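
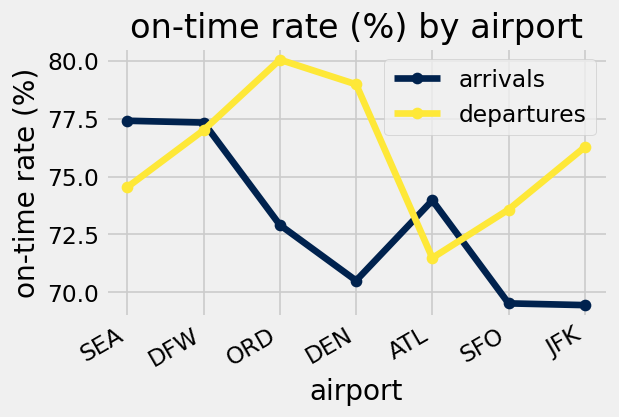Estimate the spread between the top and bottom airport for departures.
≈ 9

Max ORD ≈ 80, min ATL ≈ 71; range ≈ 9.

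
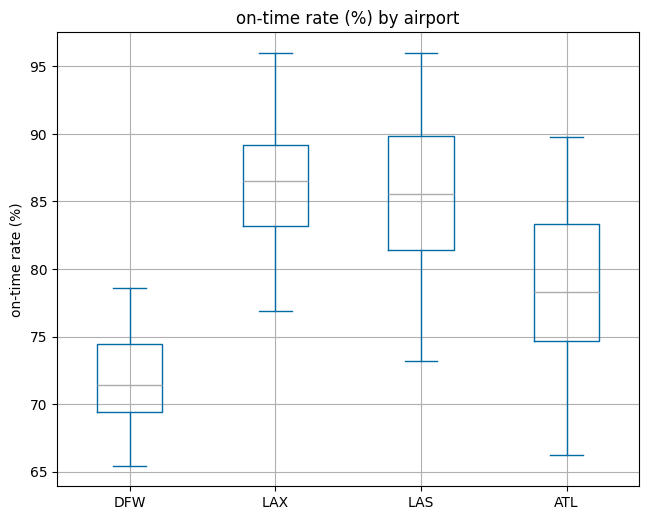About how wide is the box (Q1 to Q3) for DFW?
Q3 ≈ 74, Q1 ≈ 70; IQR ≈ 4.

≈ 4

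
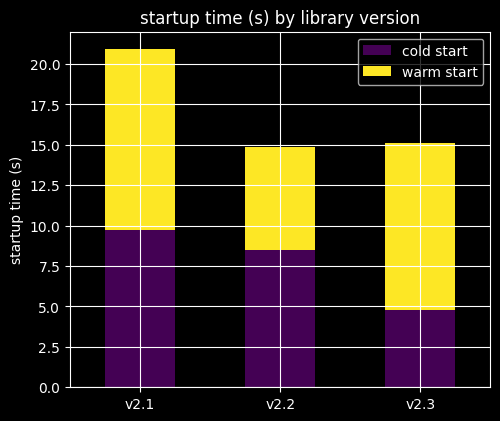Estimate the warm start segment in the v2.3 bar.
≈ 12

warm start top ≈ 16, bottom ≈ 4; segment ≈ 12.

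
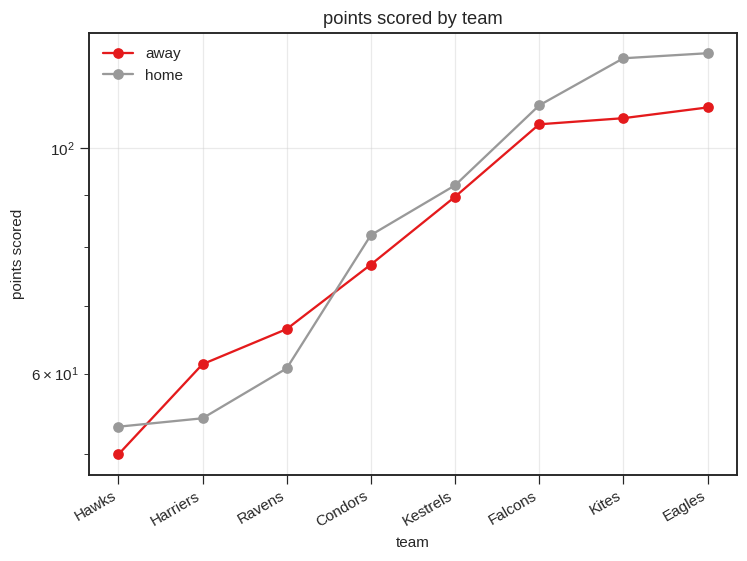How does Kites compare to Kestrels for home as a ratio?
≈ 1.33×

Kites ≈ 120, Kestrels ≈ 90; 120/90 ≈ 1.33.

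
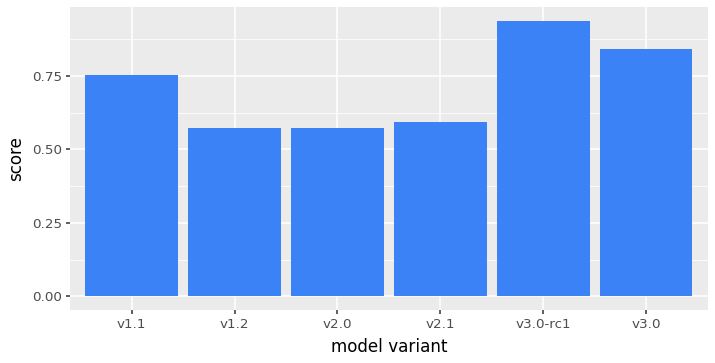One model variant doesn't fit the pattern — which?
v3.0-rc1 ≈ 0.9; the rest sit between ≈ 0.6 and ≈ 0.8.

v3.0-rc1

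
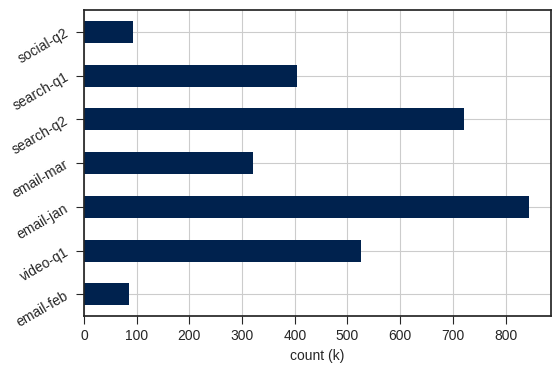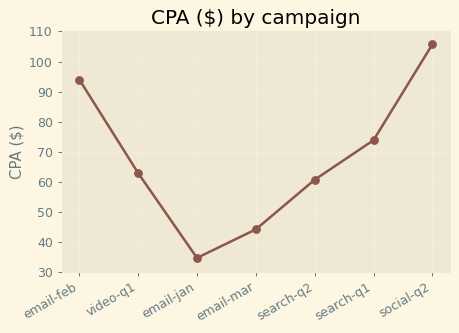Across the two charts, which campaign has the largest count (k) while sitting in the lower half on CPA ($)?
email-jan

Chart 2 median CPA ($) ≈ 60; below-median campaigns: email-jan, email-mar, search-q2. Among those, email-jan has the highest count (k) (≈ 800).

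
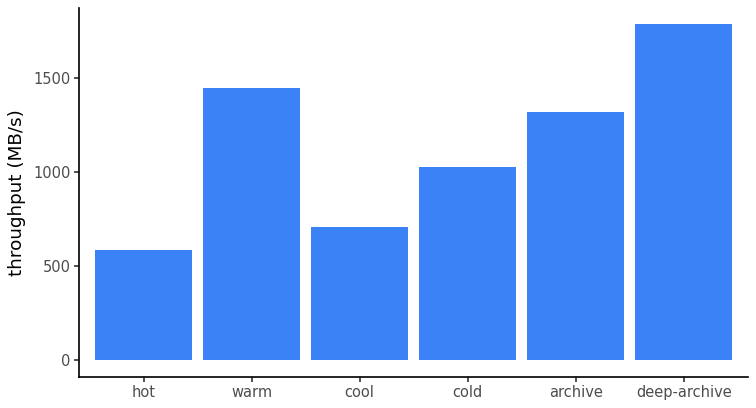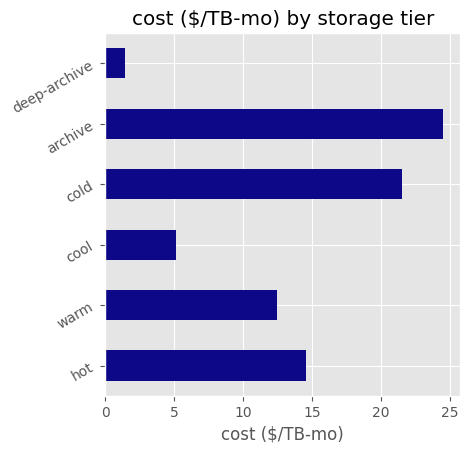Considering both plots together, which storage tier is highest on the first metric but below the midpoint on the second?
deep-archive

Chart 2 median cost ($/TB-mo) ≈ 15; below-median storage tiers: warm, cool, deep-archive. Among those, deep-archive has the highest throughput (MB/s) (≈ 1800).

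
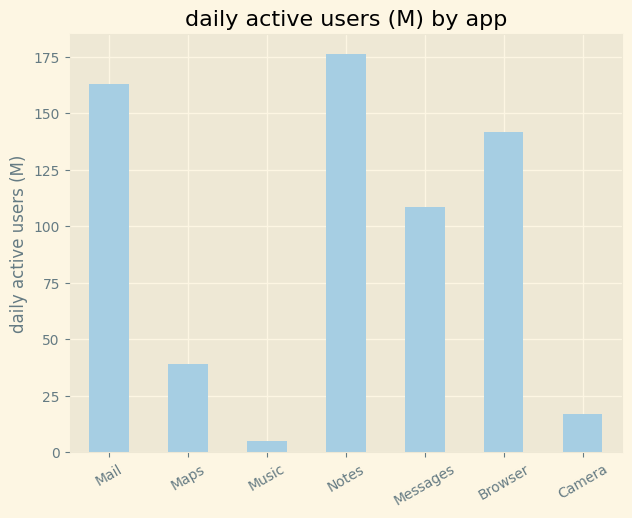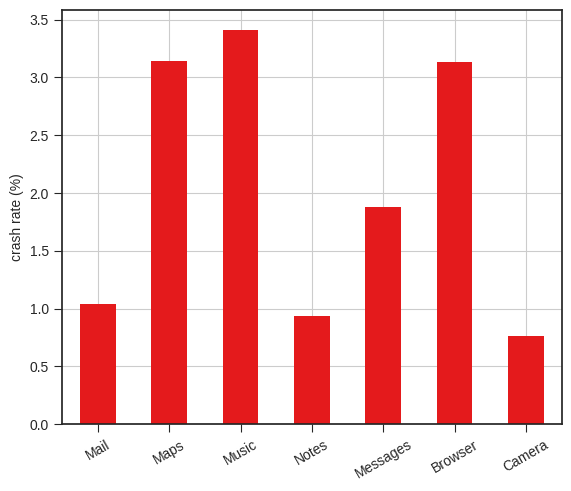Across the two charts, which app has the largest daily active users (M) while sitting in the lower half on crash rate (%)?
Chart 2 median crash rate (%) ≈ 2; below-median apps: Mail, Notes, Camera. Among those, Notes has the highest daily active users (M) (≈ 180).

Notes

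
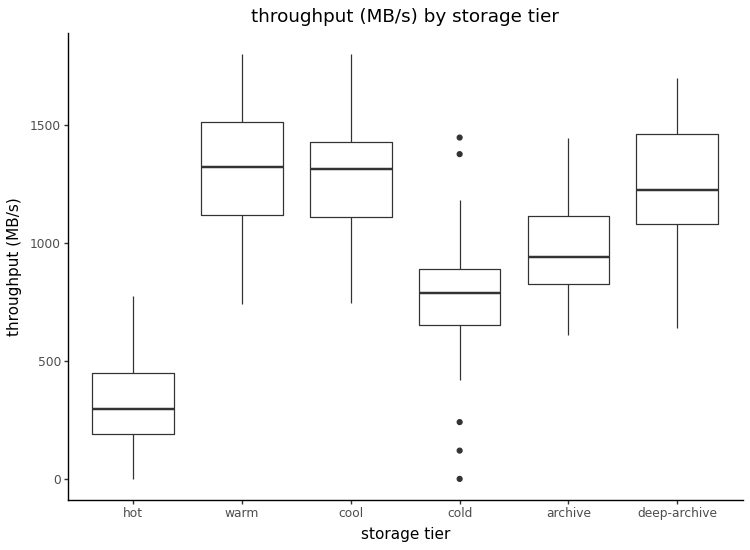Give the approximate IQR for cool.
≈ 300

Q3 ≈ 1400, Q1 ≈ 1100; IQR ≈ 300.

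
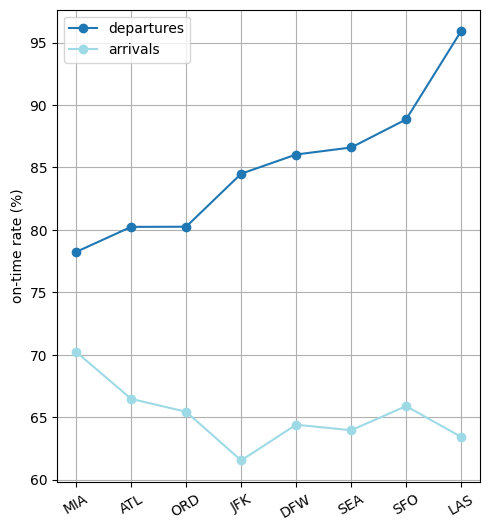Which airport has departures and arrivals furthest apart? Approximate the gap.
LAS: departures ≈ 95, arrivals ≈ 65 → gap ≈ 30. Next-largest (JFK) is only ≈ 25.

LAS, ≈ 30 %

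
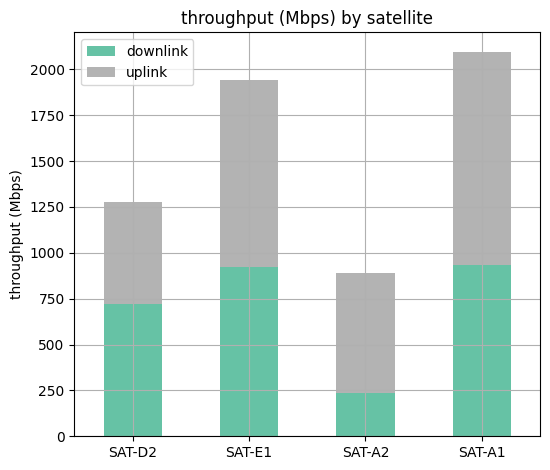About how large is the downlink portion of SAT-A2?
≈ 200

downlink top ≈ 200, bottom ≈ 0; segment ≈ 200.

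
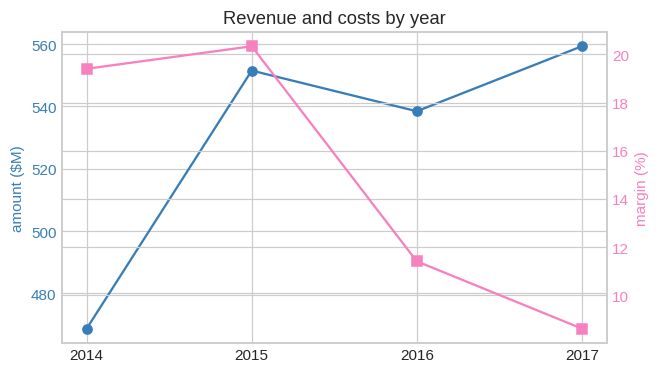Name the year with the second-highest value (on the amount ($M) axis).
Top 3 (on the amount ($M) axis): 2017 ≈ 560, 2015 ≈ 550, 2016 ≈ 540.

2015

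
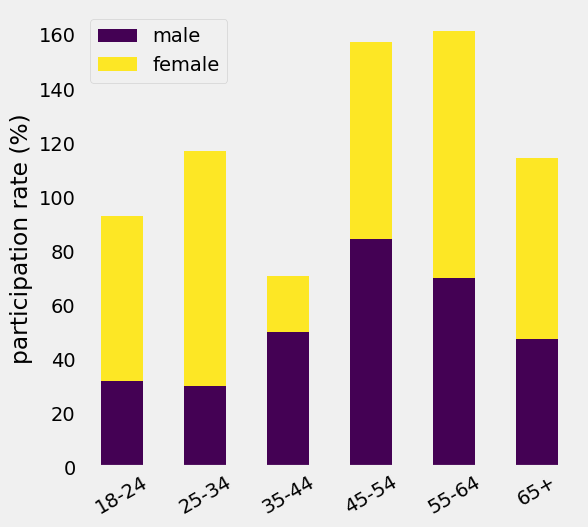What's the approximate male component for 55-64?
≈ 60

male top ≈ 60, bottom ≈ 0; segment ≈ 60.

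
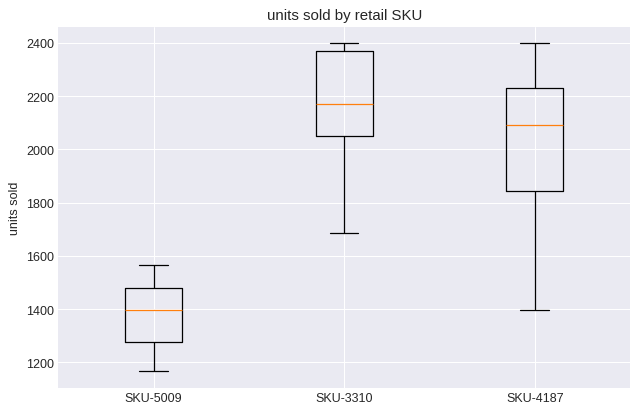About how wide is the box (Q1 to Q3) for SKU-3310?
Q3 ≈ 2400, Q1 ≈ 2100; IQR ≈ 300.

≈ 300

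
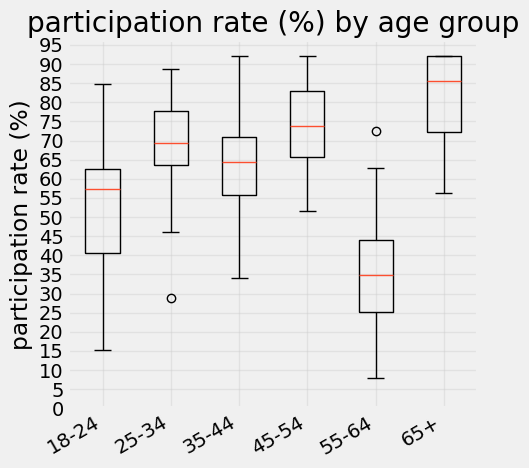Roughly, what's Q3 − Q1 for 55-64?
≈ 20

Q3 ≈ 45, Q1 ≈ 25; IQR ≈ 20.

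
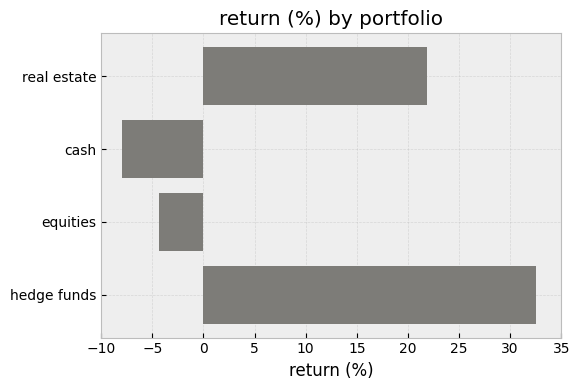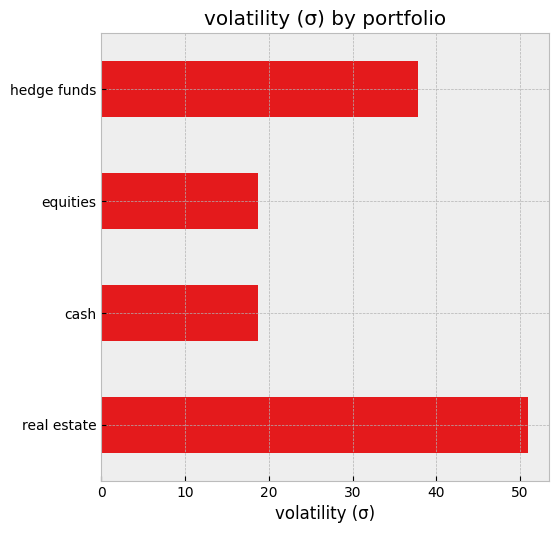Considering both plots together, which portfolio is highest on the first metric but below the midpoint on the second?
Chart 2 median volatility (σ) ≈ 30; below-median portfolios: cash, equities. Among those, equities has the highest return (%) (≈ -5).

equities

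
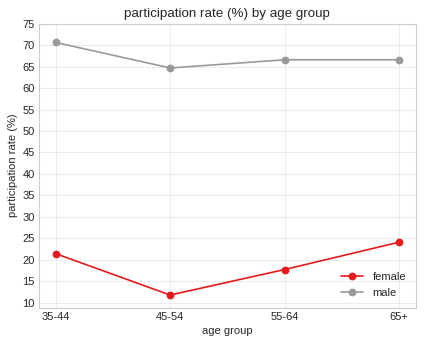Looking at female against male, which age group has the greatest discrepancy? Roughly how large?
45-54, ≈ 55 %

45-54: female ≈ 10, male ≈ 65 → gap ≈ 55. Next-largest (35-44) is only ≈ 50.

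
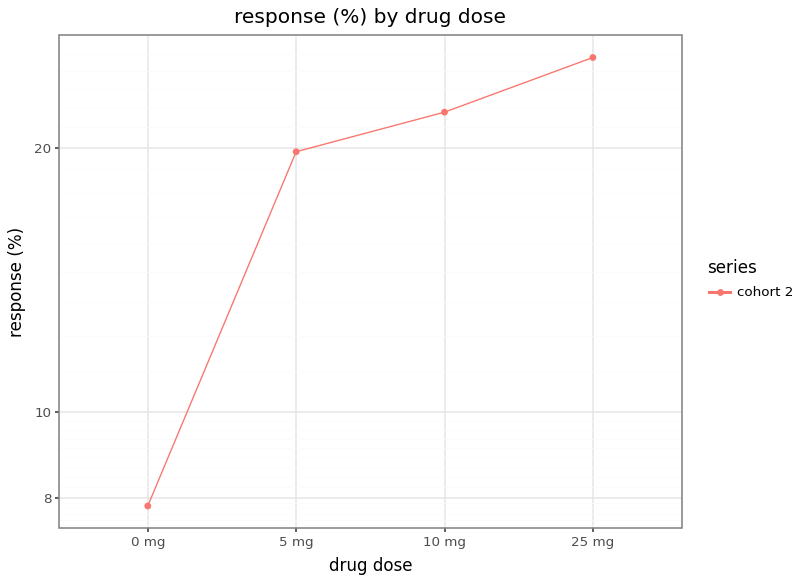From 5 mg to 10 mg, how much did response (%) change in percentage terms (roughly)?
5 mg ≈ 20, 10 mg ≈ 22; (22 − 20) / 20 ≈ +10%.

≈ +10%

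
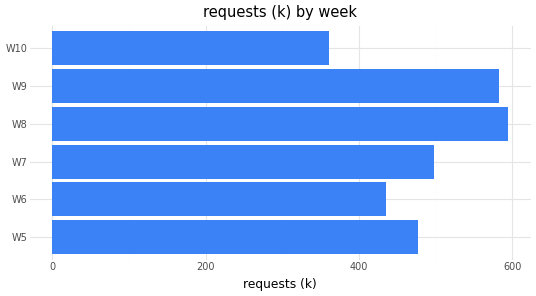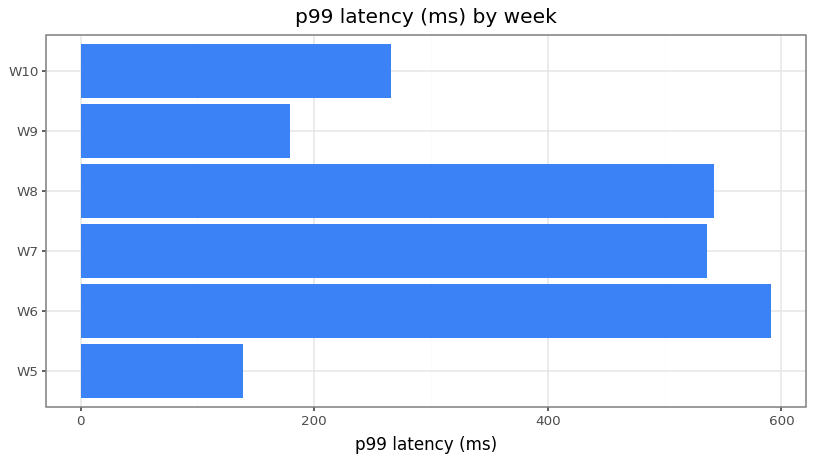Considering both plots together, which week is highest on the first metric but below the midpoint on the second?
W9

Chart 2 median p99 latency (ms) ≈ 400; below-median weeks: W5, W9, W10. Among those, W9 has the highest requests (k) (≈ 600).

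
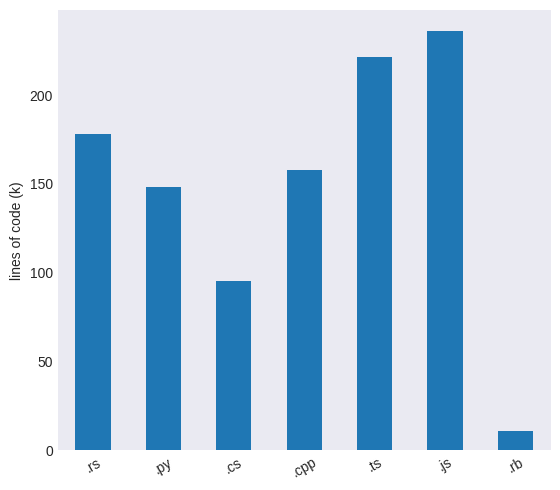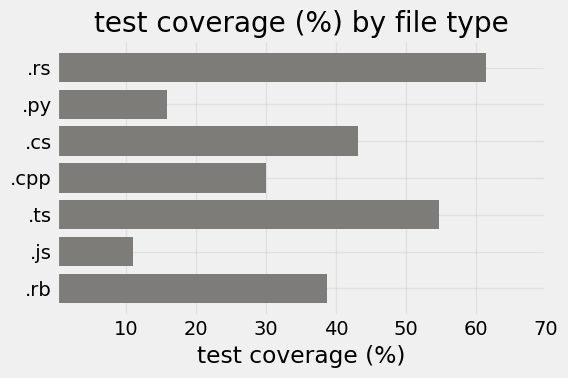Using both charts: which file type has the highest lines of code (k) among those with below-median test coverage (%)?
Chart 2 median test coverage (%) ≈ 40; below-median file types: .py, .cpp, .js. Among those, .js has the highest lines of code (k) (≈ 225).

.js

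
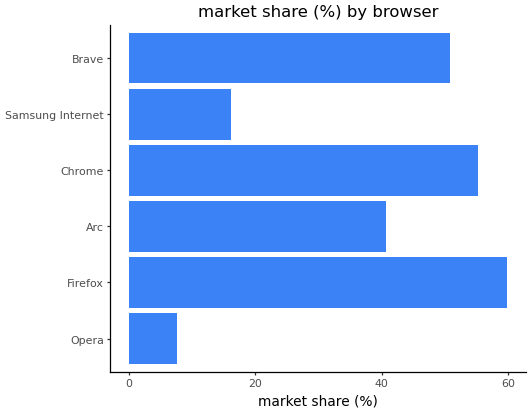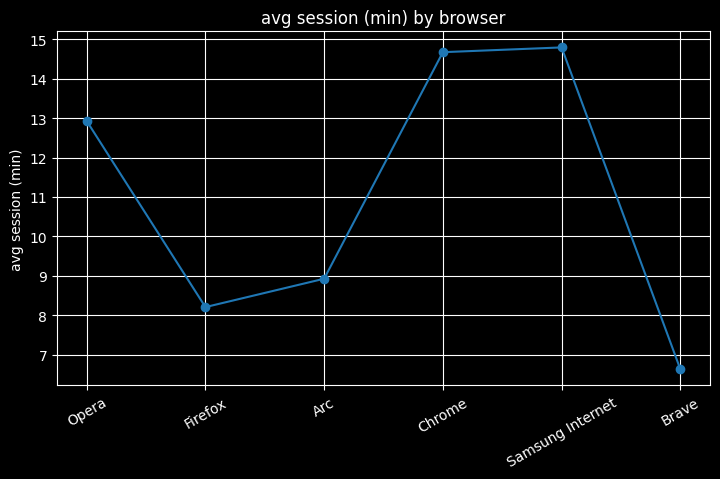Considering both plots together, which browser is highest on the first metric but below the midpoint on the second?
Chart 2 median avg session (min) ≈ 10; below-median browsers: Firefox, Arc, Brave. Among those, Firefox has the highest market share (%) (≈ 60).

Firefox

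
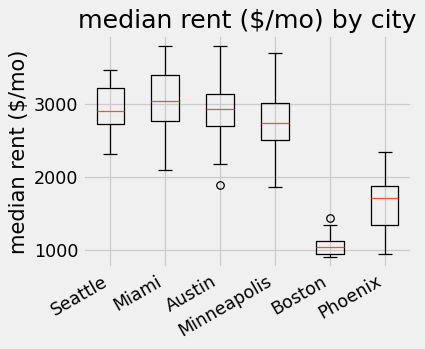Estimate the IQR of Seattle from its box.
≈ 400

Q3 ≈ 3200, Q1 ≈ 2800; IQR ≈ 400.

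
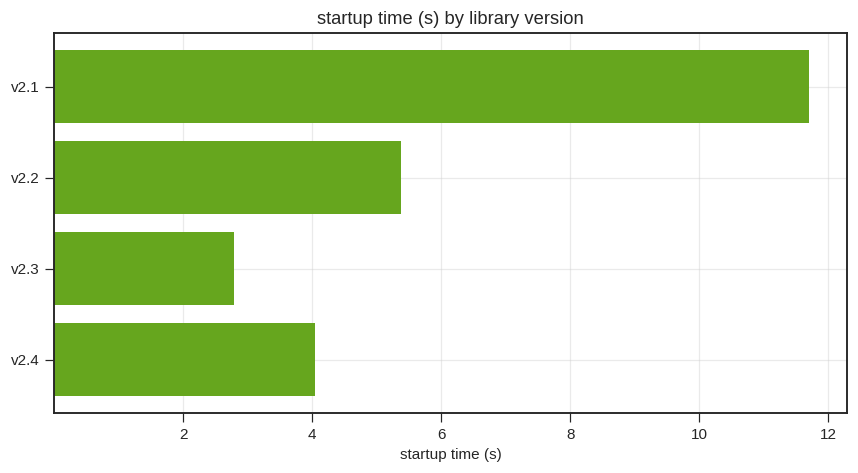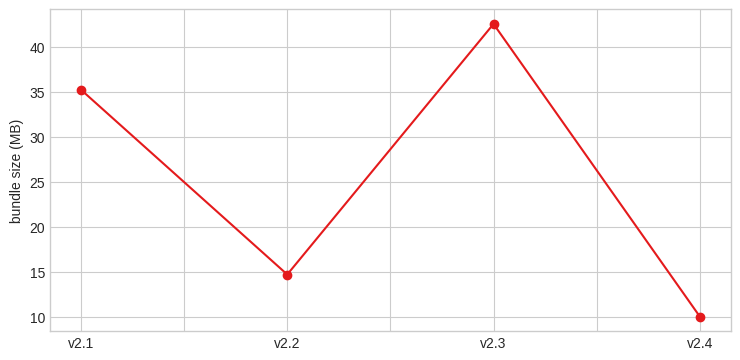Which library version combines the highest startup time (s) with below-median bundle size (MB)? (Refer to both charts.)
v2.2

Chart 2 median bundle size (MB) ≈ 25; below-median library versions: v2.2, v2.4. Among those, v2.2 has the highest startup time (s) (≈ 6).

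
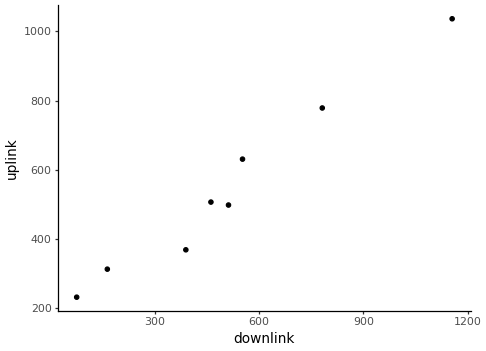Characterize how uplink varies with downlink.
positive, strong

Points are positively correlated; strong (|r| ≈ 1.0).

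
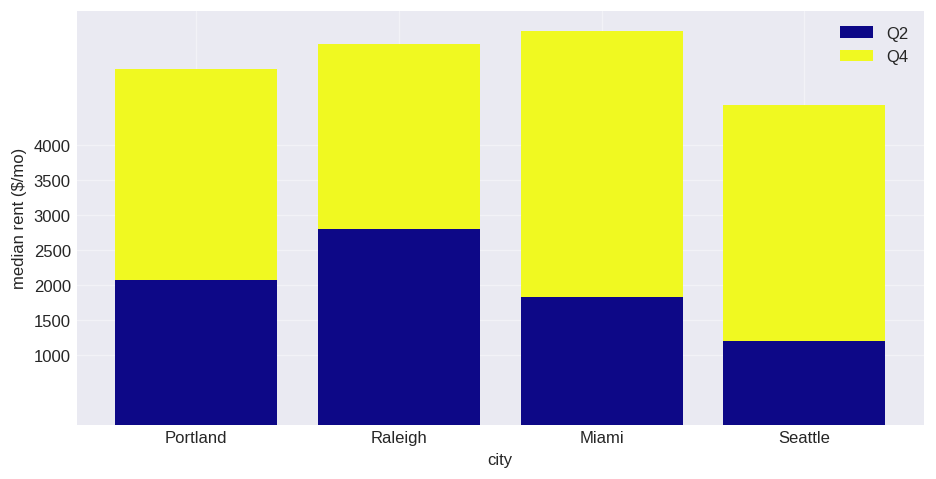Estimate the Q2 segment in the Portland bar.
Q2 top ≈ 2000, bottom ≈ 0; segment ≈ 2000.

≈ 2000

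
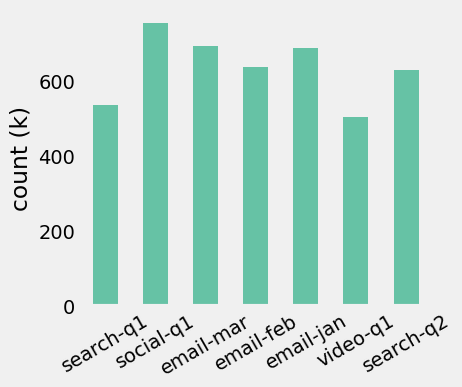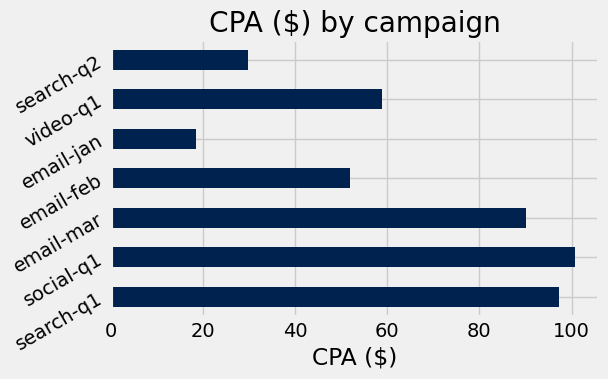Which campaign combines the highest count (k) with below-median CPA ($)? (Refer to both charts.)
Chart 2 median CPA ($) ≈ 60; below-median campaigns: email-feb, email-jan, search-q2. Among those, email-jan has the highest count (k) (≈ 700).

email-jan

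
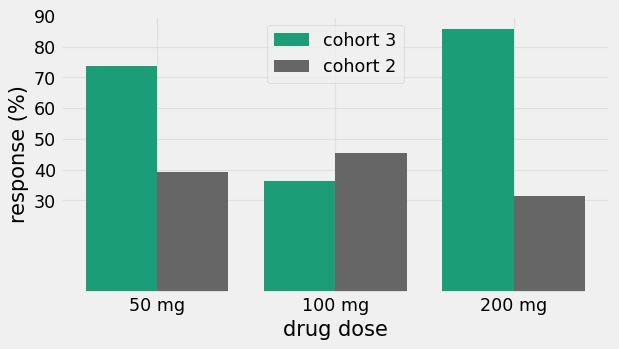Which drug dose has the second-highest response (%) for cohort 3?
50 mg

Top 3 for cohort 3: 200 mg ≈ 90, 50 mg ≈ 70, 100 mg ≈ 40.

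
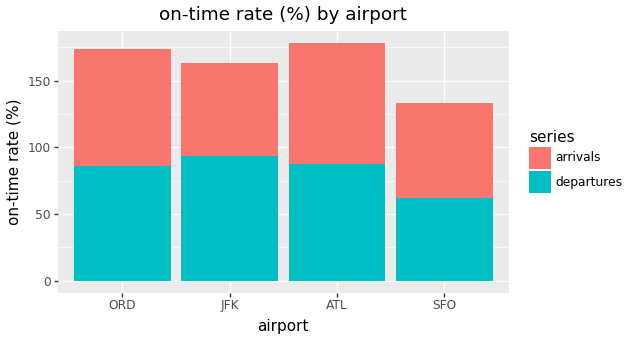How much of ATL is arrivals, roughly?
arrivals top ≈ 180, bottom ≈ 80; segment ≈ 100.

≈ 100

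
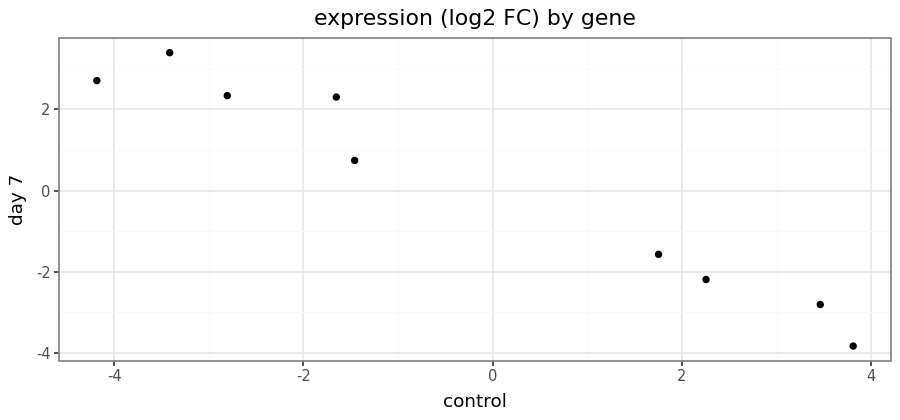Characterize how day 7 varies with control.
Points are negatively correlated; strong (|r| ≈ 1.0).

negative, strong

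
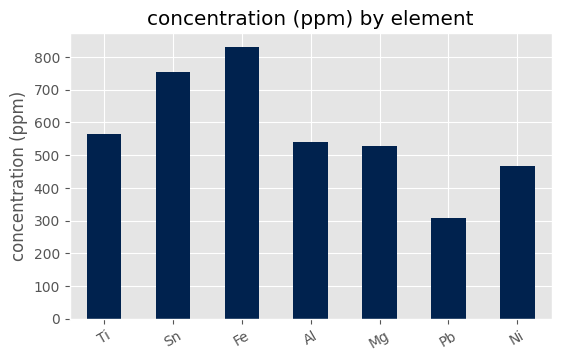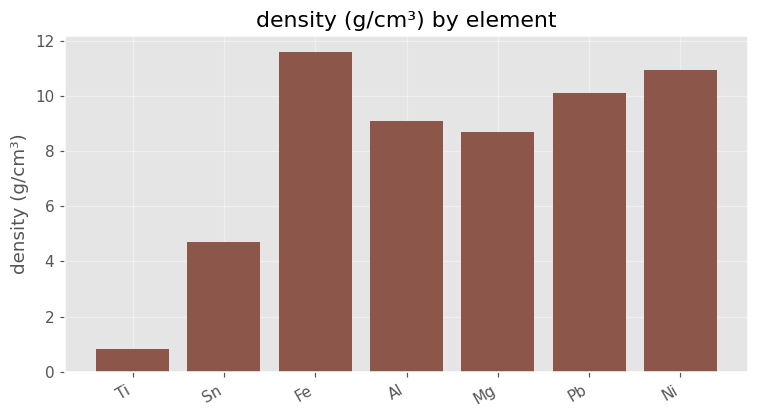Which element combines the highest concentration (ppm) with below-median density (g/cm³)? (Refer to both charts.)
Chart 2 median density (g/cm³) ≈ 10; below-median elements: Ti, Sn, Mg. Among those, Sn has the highest concentration (ppm) (≈ 800).

Sn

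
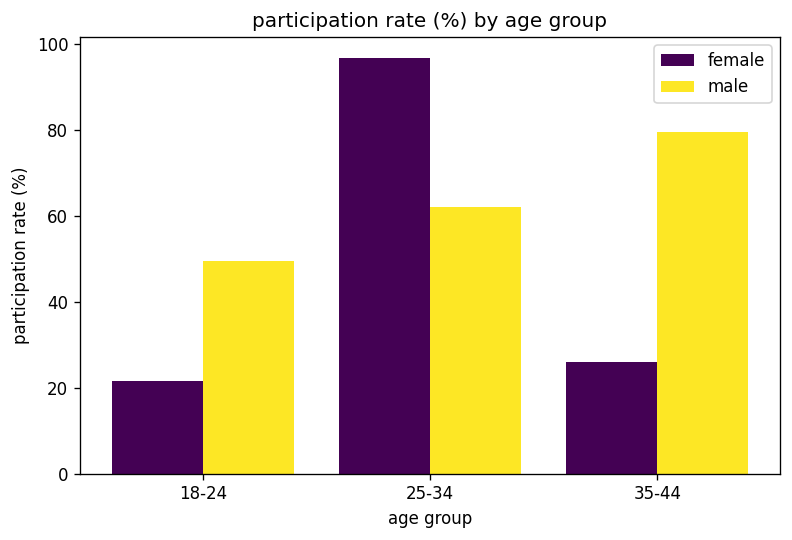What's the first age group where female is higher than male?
18-24: female ≈ 20 vs male ≈ 50 (not yet); 25-34: female ≈ 100 vs male ≈ 60 (first crossover).

25-34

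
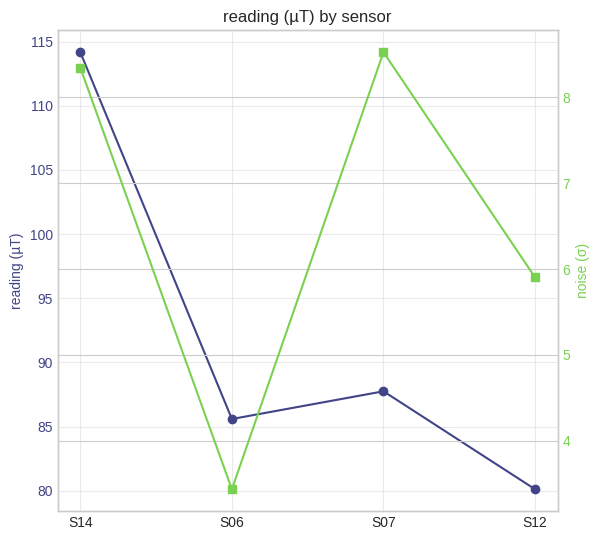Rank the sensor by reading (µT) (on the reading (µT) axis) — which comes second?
S07

Top 3 (on the reading (µT) axis): S14 ≈ 115, S07 ≈ 90, S06 ≈ 85.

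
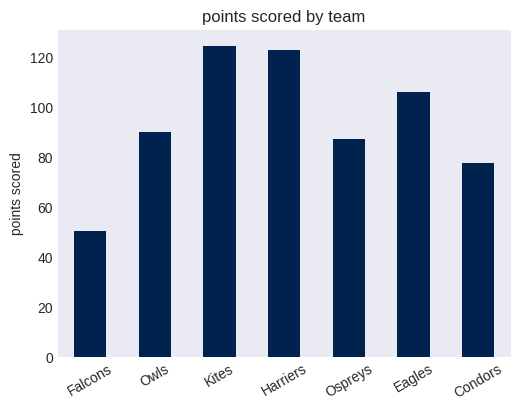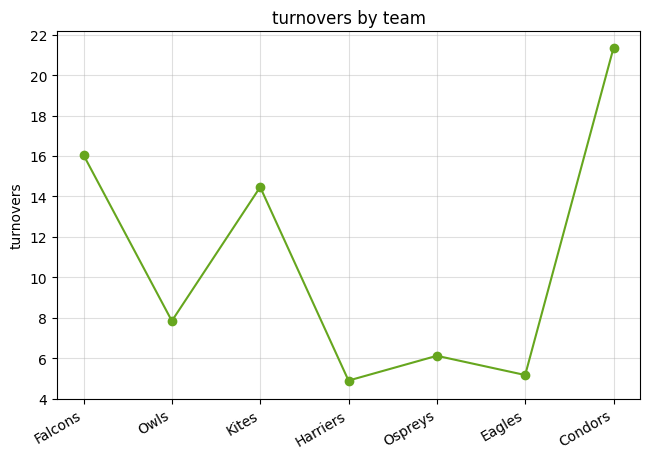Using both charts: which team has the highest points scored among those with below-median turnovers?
Harriers

Chart 2 median turnovers ≈ 8; below-median teams: Harriers, Ospreys, Eagles. Among those, Harriers has the highest points scored (≈ 120).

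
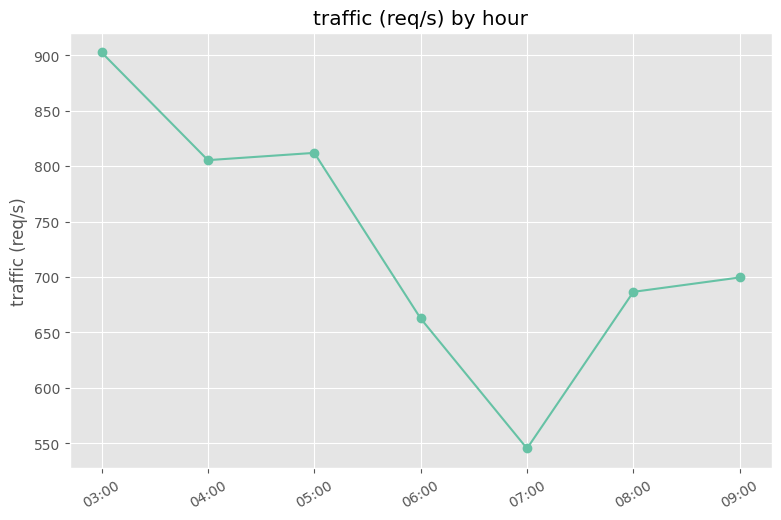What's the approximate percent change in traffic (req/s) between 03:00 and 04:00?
≈ -11.1%

03:00 ≈ 900, 04:00 ≈ 800; (800 − 900) / 900 ≈ -11.1%.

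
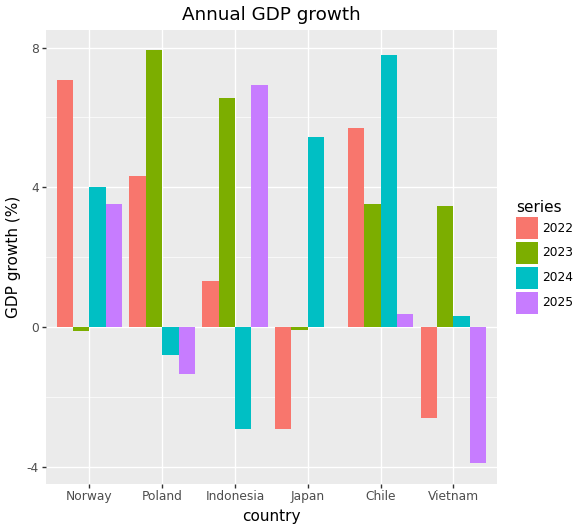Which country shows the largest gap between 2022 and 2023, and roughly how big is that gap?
Norway: 2022 ≈ 7, 2023 ≈ 0 → gap ≈ 7. Next-largest (Vietnam) is only ≈ 6.

Norway, ≈ 7 %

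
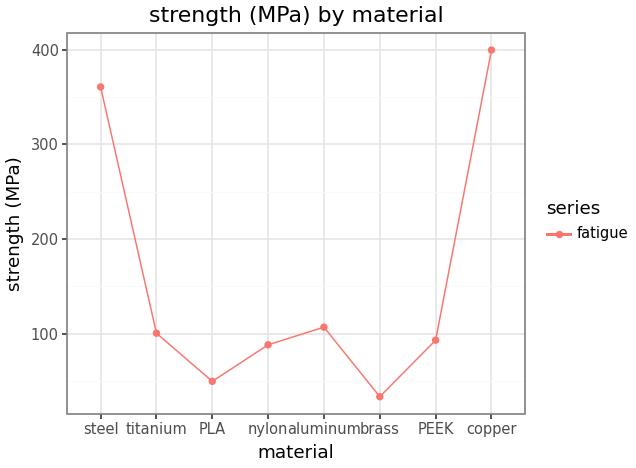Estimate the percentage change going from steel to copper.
steel ≈ 350, copper ≈ 400; (400 − 350) / 350 ≈ +14.3%.

≈ +14.3%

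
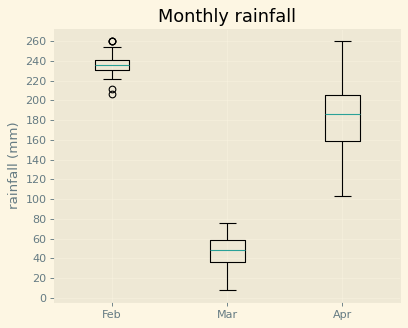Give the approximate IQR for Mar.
≈ 20

Q3 ≈ 60, Q1 ≈ 40; IQR ≈ 20.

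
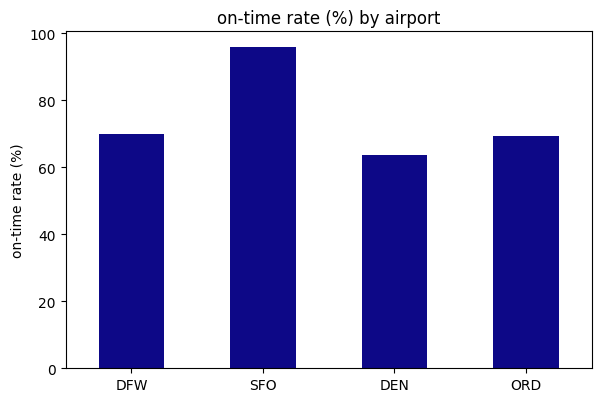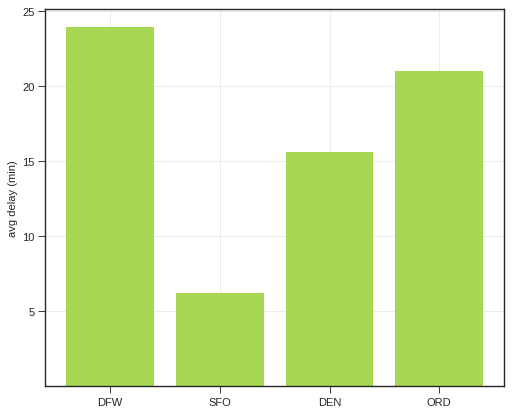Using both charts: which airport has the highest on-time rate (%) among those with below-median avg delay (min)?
SFO

Chart 2 median avg delay (min) ≈ 20; below-median airports: SFO, DEN. Among those, SFO has the highest on-time rate (%) (≈ 100).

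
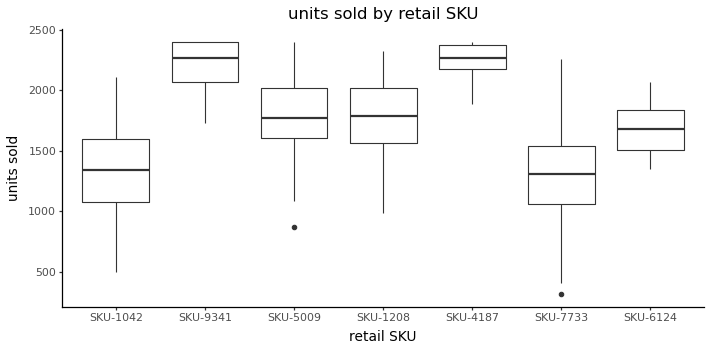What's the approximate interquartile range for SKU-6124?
Q3 ≈ 1800, Q1 ≈ 1500; IQR ≈ 300.

≈ 300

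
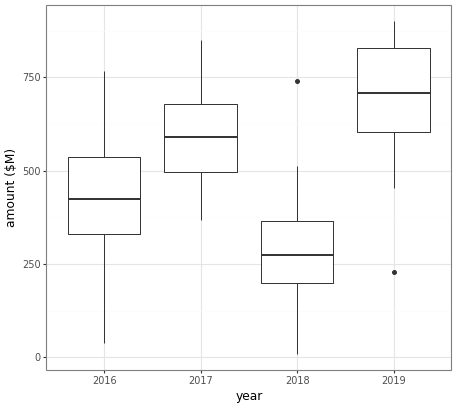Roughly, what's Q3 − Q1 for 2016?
Q3 ≈ 550, Q1 ≈ 350; IQR ≈ 200.

≈ 200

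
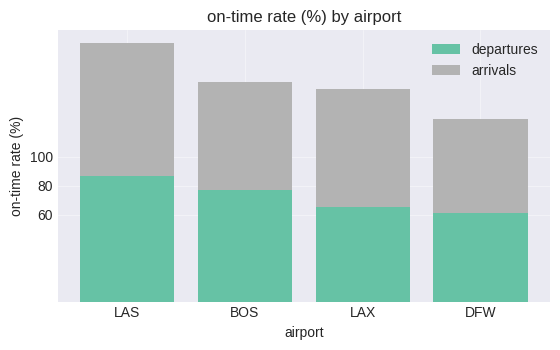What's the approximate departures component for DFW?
≈ 60

departures top ≈ 60, bottom ≈ 0; segment ≈ 60.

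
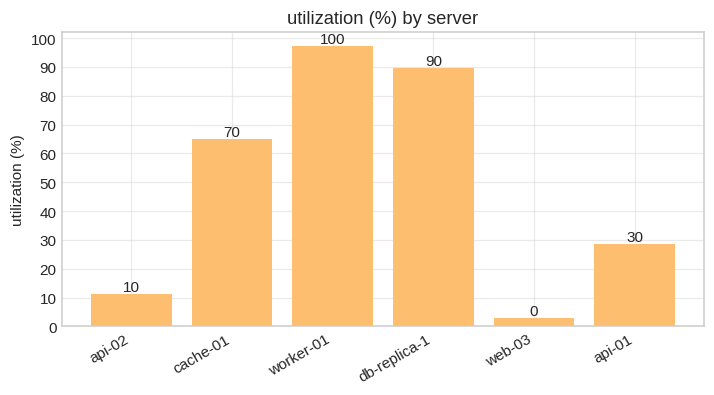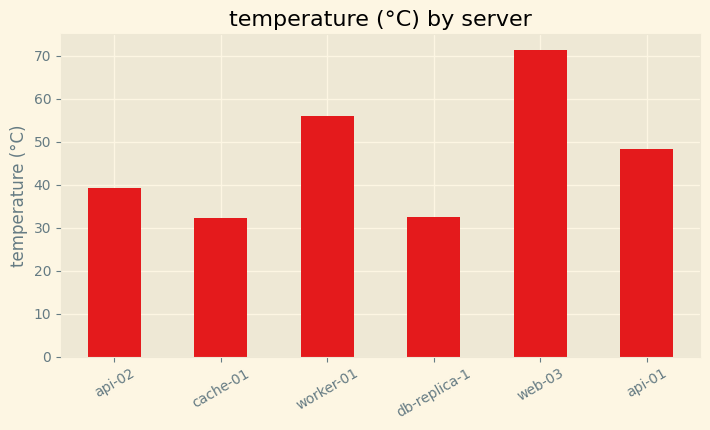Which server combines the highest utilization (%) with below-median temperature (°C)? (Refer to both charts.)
Chart 2 median temperature (°C) ≈ 40; below-median servers: api-02, cache-01, db-replica-1. Among those, db-replica-1 has the highest utilization (%) (≈ 90).

db-replica-1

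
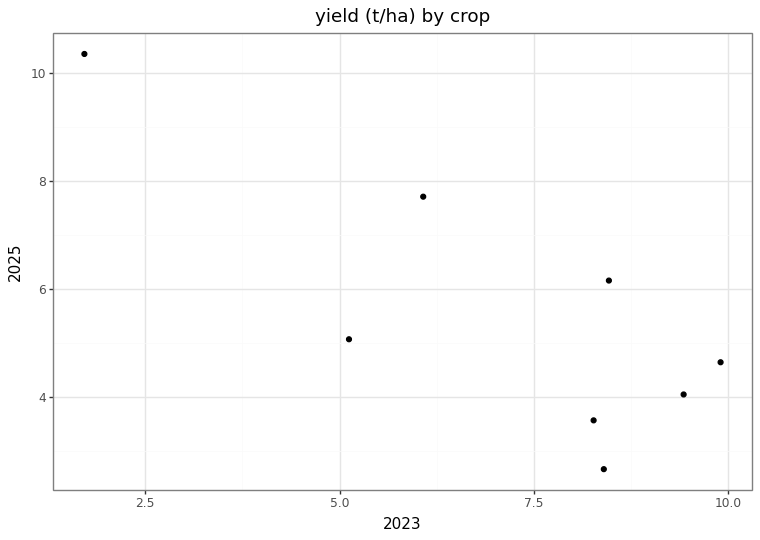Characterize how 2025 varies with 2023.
Points are negatively correlated; strong (|r| ≈ 0.8).

negative, strong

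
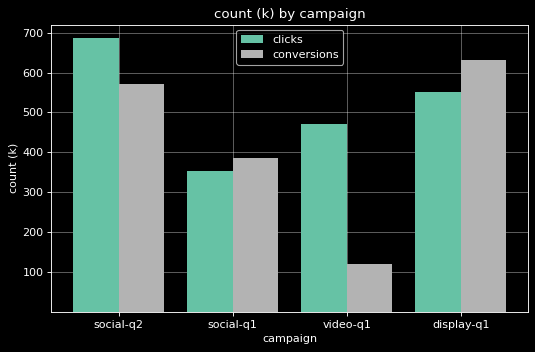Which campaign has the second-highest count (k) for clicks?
display-q1

Top 3 for clicks: social-q2 ≈ 700, display-q1 ≈ 600, video-q1 ≈ 500.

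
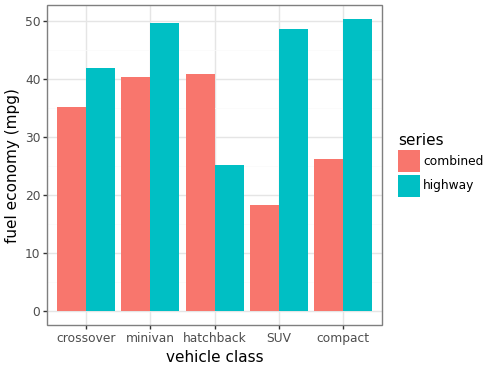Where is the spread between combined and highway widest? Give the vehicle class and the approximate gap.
SUV, ≈ 30 mpg

SUV: combined ≈ 20, highway ≈ 50 → gap ≈ 30. Next-largest (compact) is only ≈ 25.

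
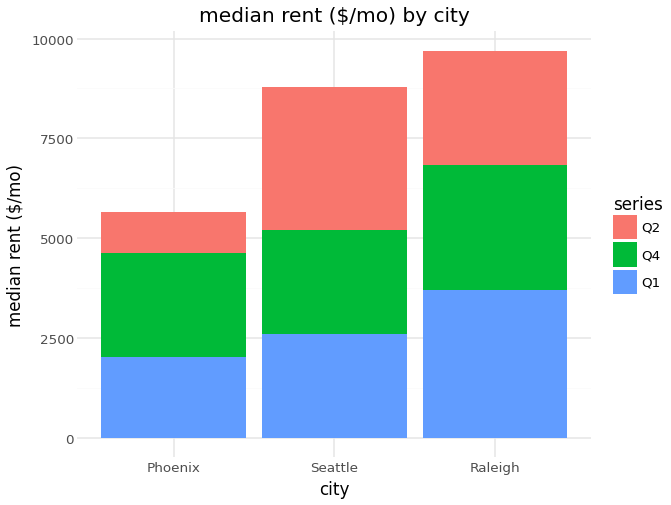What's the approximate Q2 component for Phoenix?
Q2 top ≈ 6000, bottom ≈ 5000; segment ≈ 1000.

≈ 1000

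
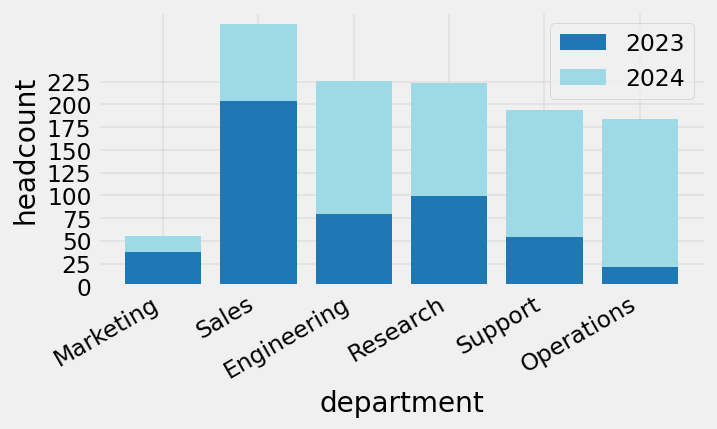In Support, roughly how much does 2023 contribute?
2023 top ≈ 50, bottom ≈ 0; segment ≈ 50.

≈ 50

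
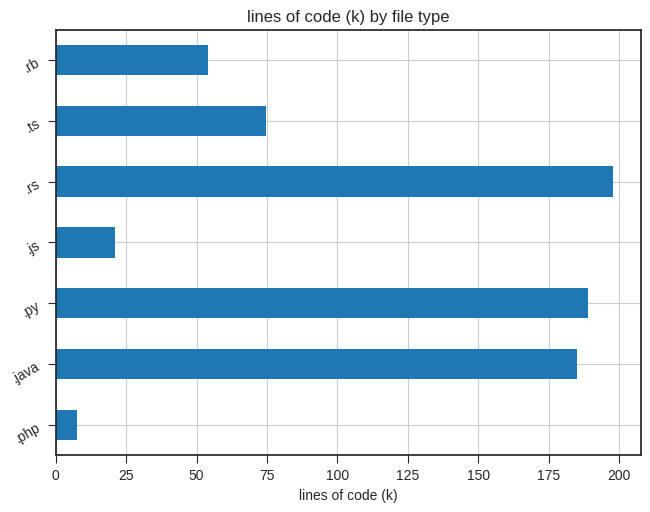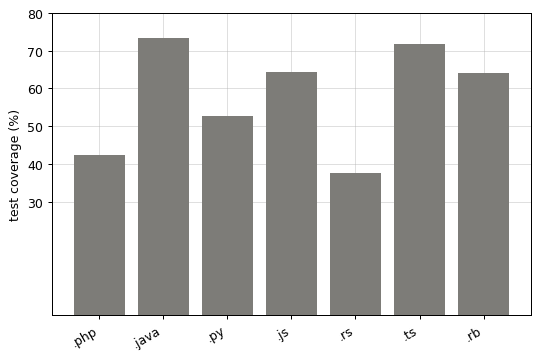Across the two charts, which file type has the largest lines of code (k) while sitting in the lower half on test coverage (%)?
Chart 2 median test coverage (%) ≈ 60; below-median file types: .php, .py, .rs. Among those, .rs has the highest lines of code (k) (≈ 200).

.rs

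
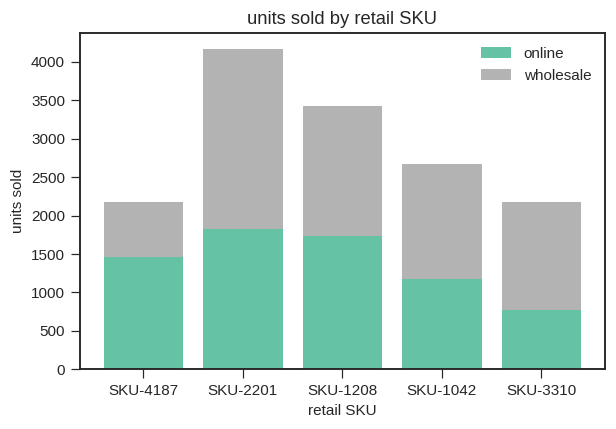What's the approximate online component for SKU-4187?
online top ≈ 1500, bottom ≈ 0; segment ≈ 1500.

≈ 1500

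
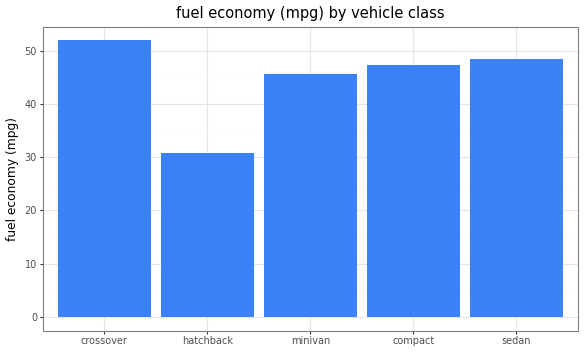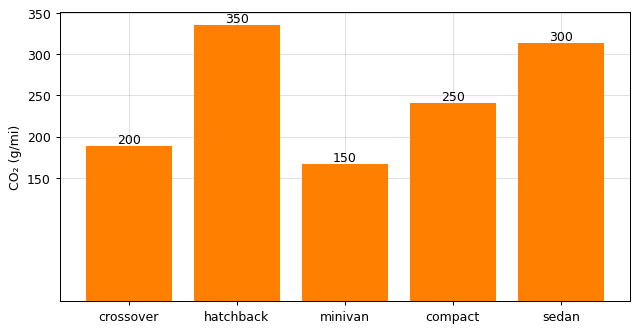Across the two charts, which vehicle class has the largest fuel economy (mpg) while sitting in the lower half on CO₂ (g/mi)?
Chart 2 median CO₂ (g/mi) ≈ 250; below-median vehicle classes: crossover, minivan. Among those, crossover has the highest fuel economy (mpg) (≈ 50).

crossover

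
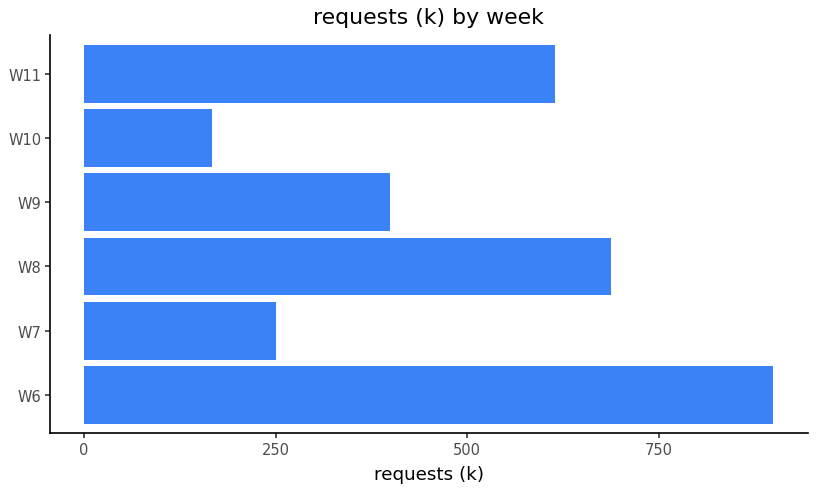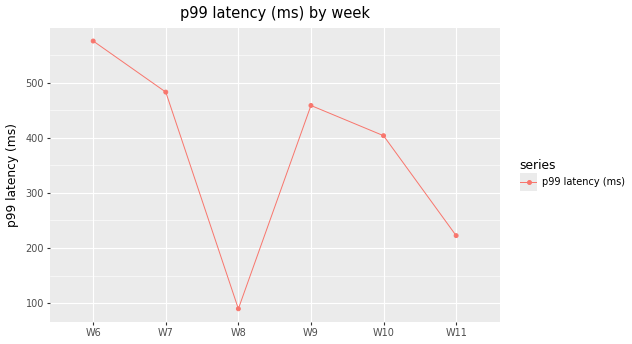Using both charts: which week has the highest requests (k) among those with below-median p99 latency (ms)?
Chart 2 median p99 latency (ms) ≈ 400; below-median weeks: W8, W10, W11. Among those, W8 has the highest requests (k) (≈ 700).

W8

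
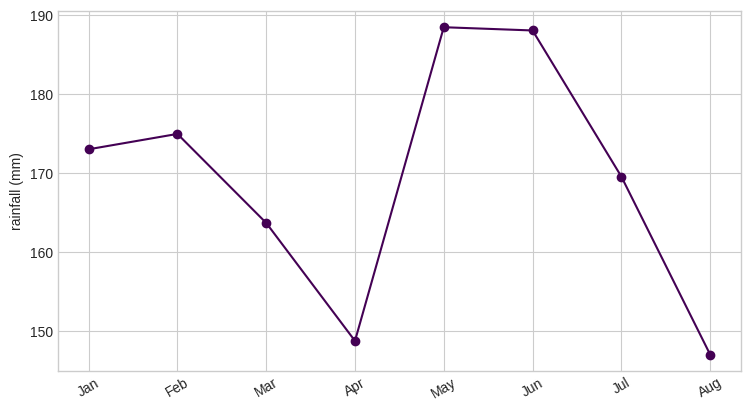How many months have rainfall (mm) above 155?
6

Above 155: Jan, Feb, Mar, May, Jun, Jul.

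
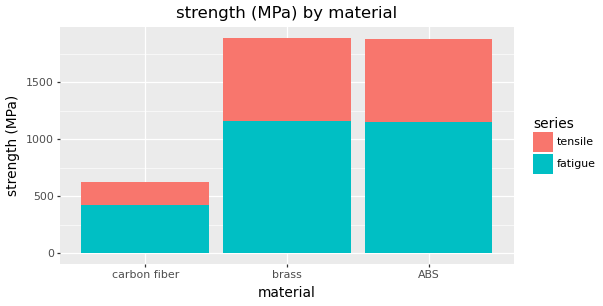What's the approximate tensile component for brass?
tensile top ≈ 1800, bottom ≈ 1200; segment ≈ 600.

≈ 600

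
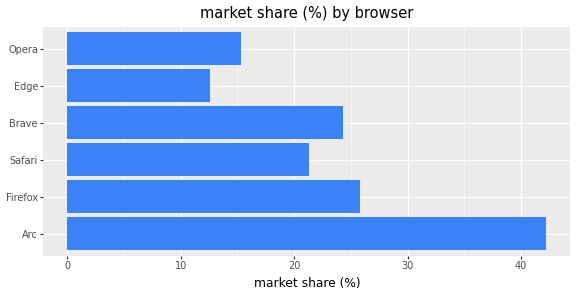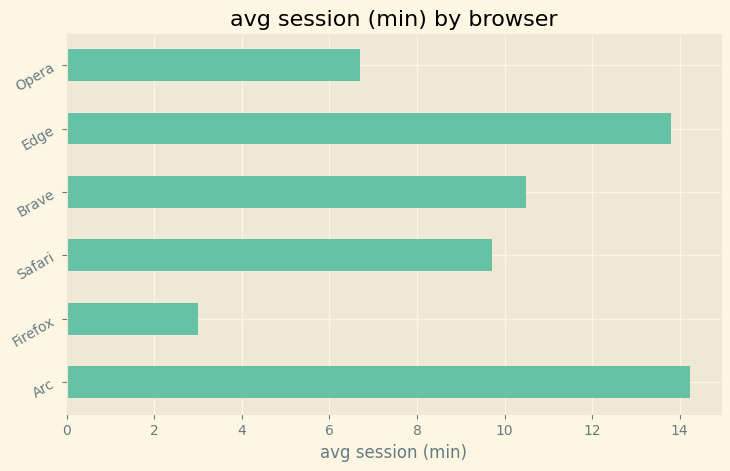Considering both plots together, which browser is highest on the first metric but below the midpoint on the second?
Chart 2 median avg session (min) ≈ 10; below-median browsers: Firefox, Safari, Opera. Among those, Firefox has the highest market share (%) (≈ 25).

Firefox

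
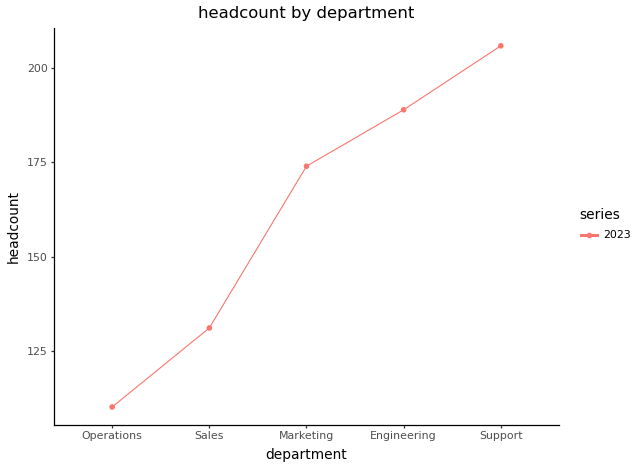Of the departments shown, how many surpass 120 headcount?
Above 120: Sales, Marketing, Engineering, Support.

4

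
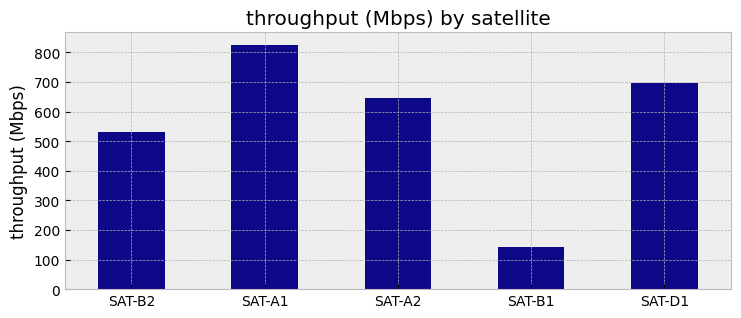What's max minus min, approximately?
Max SAT-A1 ≈ 800, min SAT-B1 ≈ 100; range ≈ 700.

≈ 700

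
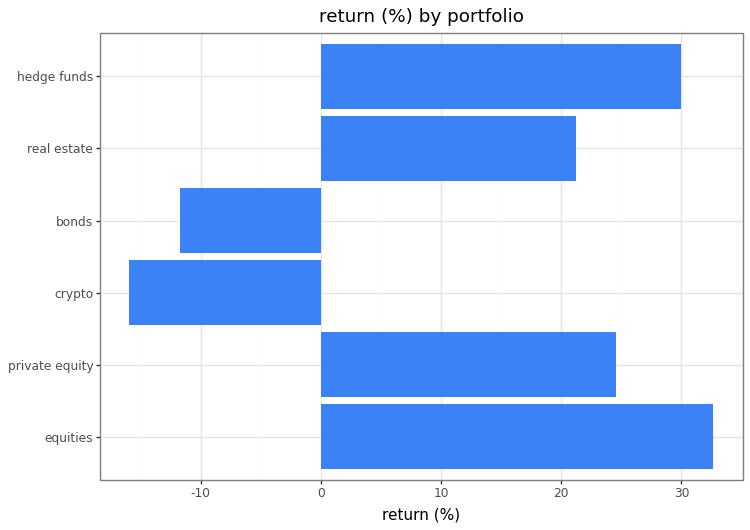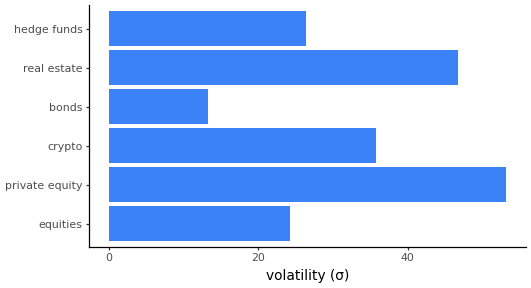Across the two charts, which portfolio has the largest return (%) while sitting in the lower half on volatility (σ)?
equities

Chart 2 median volatility (σ) ≈ 30; below-median portfolios: equities, bonds, hedge funds. Among those, equities has the highest return (%) (≈ 35).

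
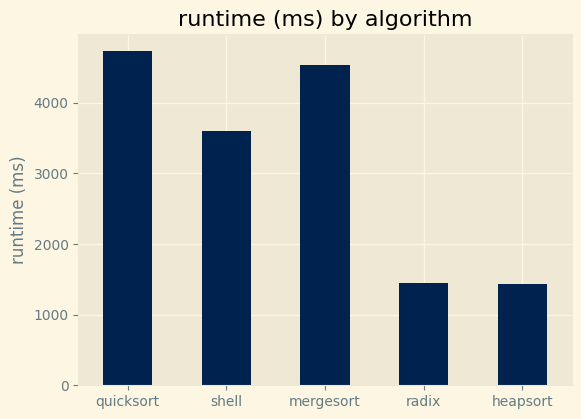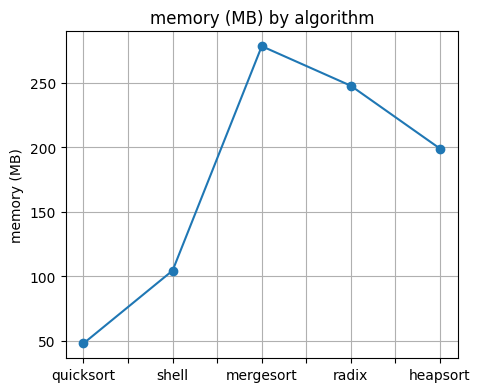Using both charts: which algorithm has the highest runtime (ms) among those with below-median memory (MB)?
quicksort

Chart 2 median memory (MB) ≈ 200; below-median algorithms: quicksort, shell. Among those, quicksort has the highest runtime (ms) (≈ 4500).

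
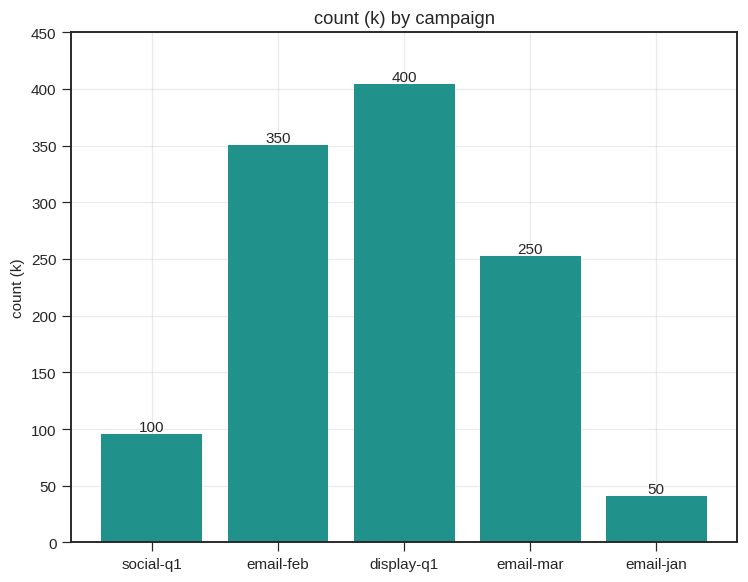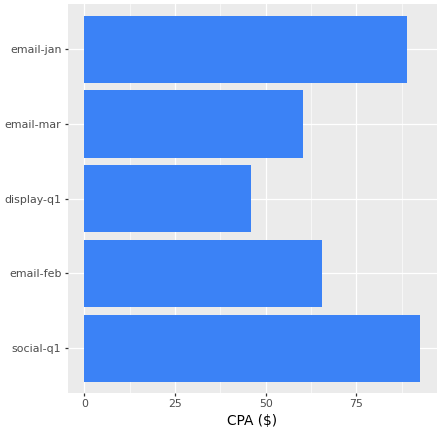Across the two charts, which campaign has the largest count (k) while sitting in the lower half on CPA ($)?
Chart 2 median CPA ($) ≈ 70; below-median campaigns: display-q1, email-mar. Among those, display-q1 has the highest count (k) (≈ 400).

display-q1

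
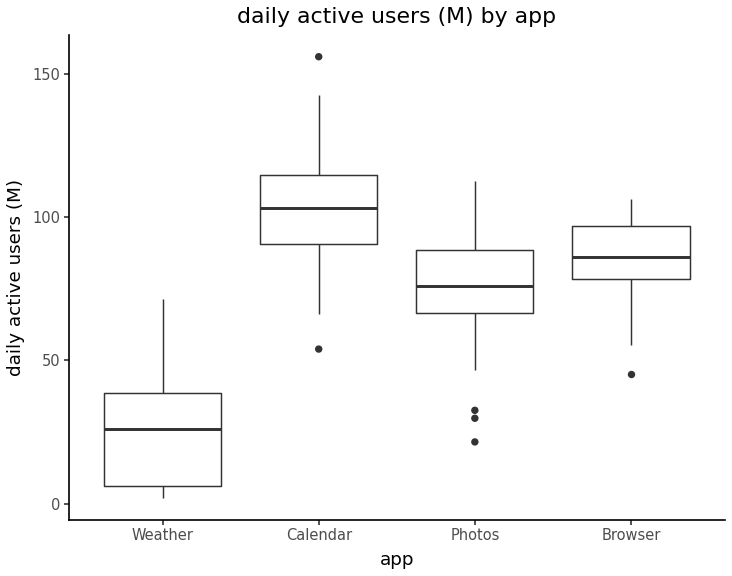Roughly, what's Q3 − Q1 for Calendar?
Q3 ≈ 110, Q1 ≈ 90; IQR ≈ 20.

≈ 20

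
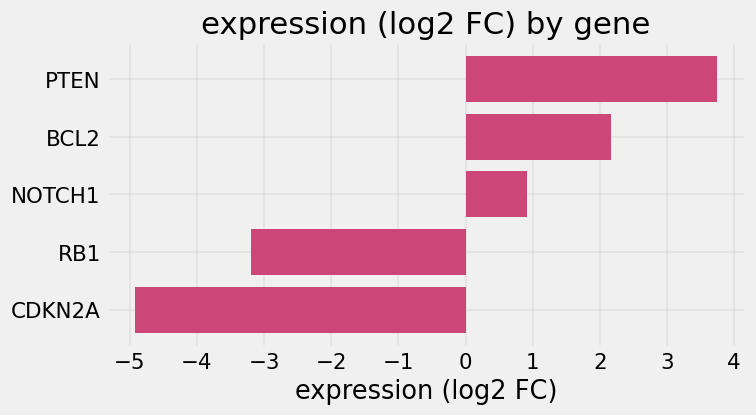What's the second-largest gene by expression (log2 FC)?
BCL2

Top 3: PTEN ≈ 4, BCL2 ≈ 2, NOTCH1 ≈ 1.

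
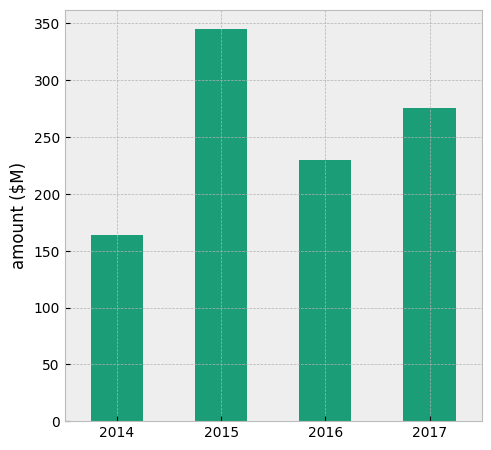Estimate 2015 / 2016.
≈ 1.4×

2015 ≈ 350, 2016 ≈ 250; 350/250 ≈ 1.4.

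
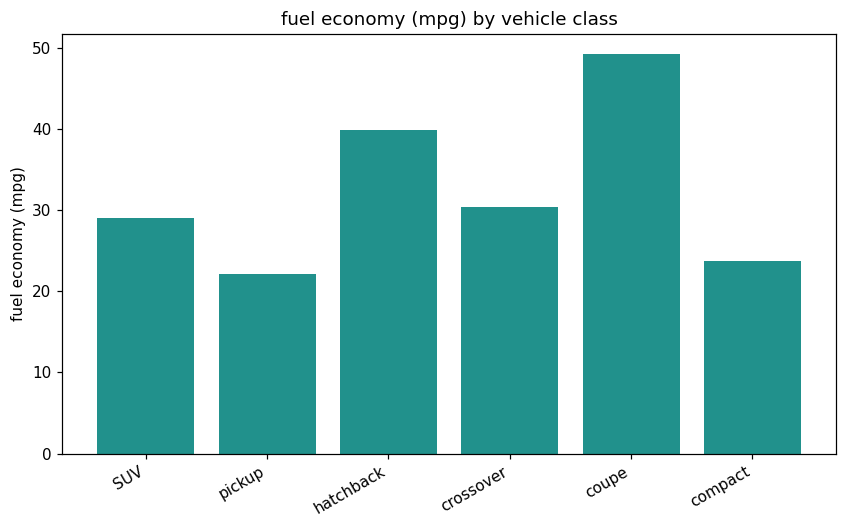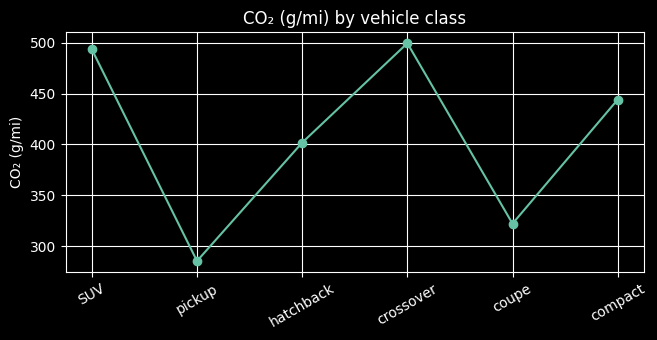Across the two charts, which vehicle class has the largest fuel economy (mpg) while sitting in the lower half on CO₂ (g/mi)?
coupe

Chart 2 median CO₂ (g/mi) ≈ 400; below-median vehicle classes: pickup, hatchback, coupe. Among those, coupe has the highest fuel economy (mpg) (≈ 50).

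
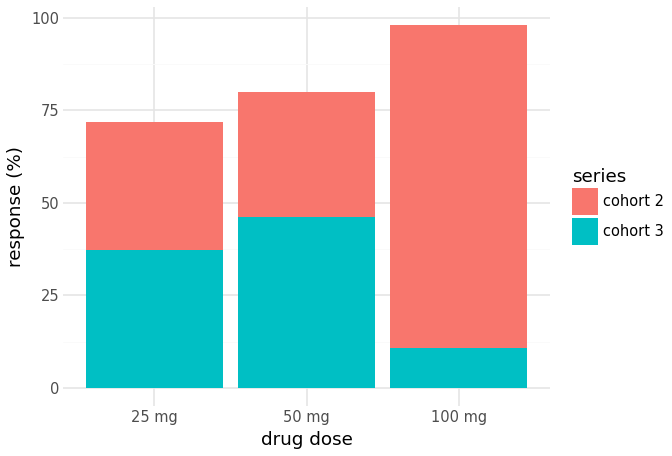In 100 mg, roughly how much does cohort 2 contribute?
≈ 90

cohort 2 top ≈ 100, bottom ≈ 10; segment ≈ 90.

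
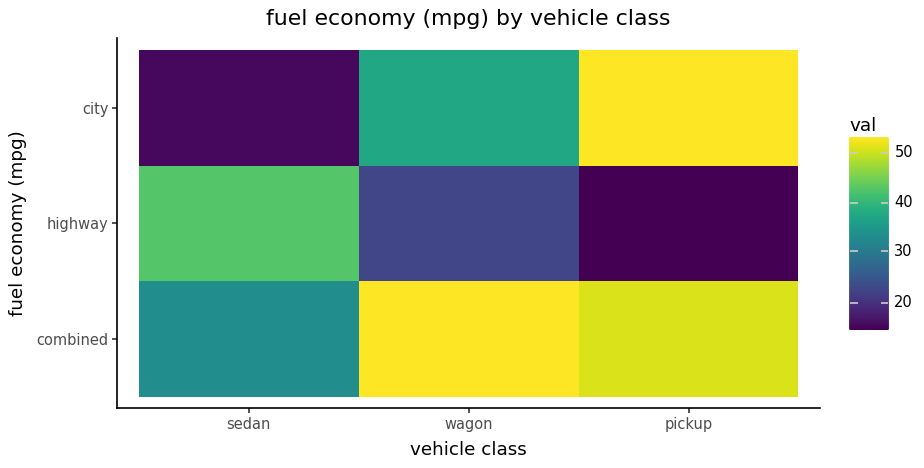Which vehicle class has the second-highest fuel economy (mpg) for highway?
Top 3 for highway: sedan ≈ 45, wagon ≈ 20, pickup ≈ 15.

wagon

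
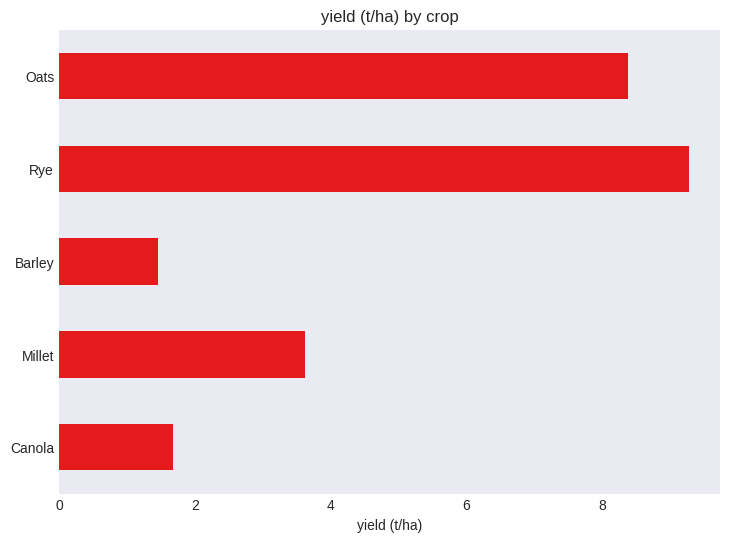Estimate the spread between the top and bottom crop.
≈ 8

Max Rye ≈ 9, min Barley ≈ 1; range ≈ 8.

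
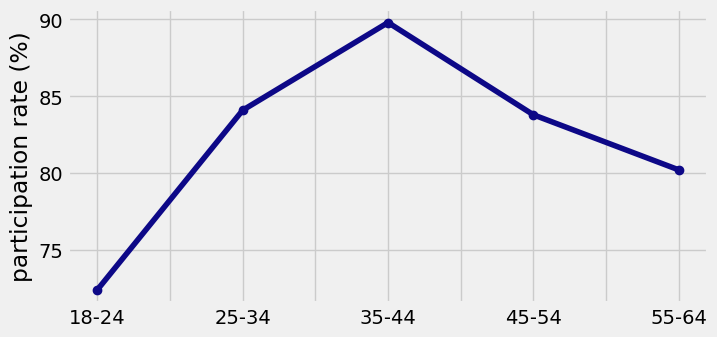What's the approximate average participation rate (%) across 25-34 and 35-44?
≈ 87

(84 + 90) / 2 ≈ 87.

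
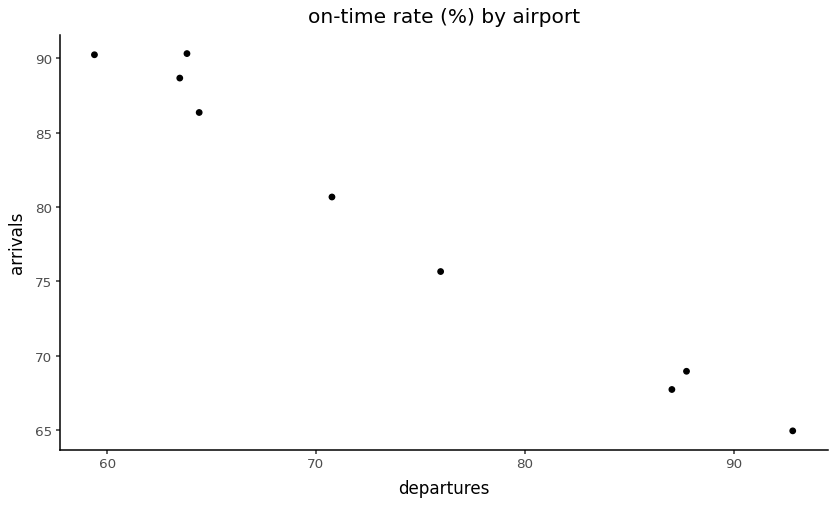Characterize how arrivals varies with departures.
Points are negatively correlated; strong (|r| ≈ 1.0).

negative, strong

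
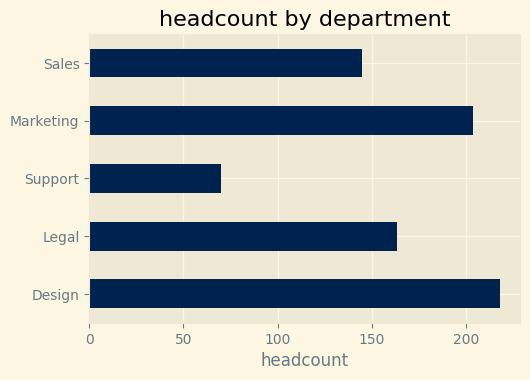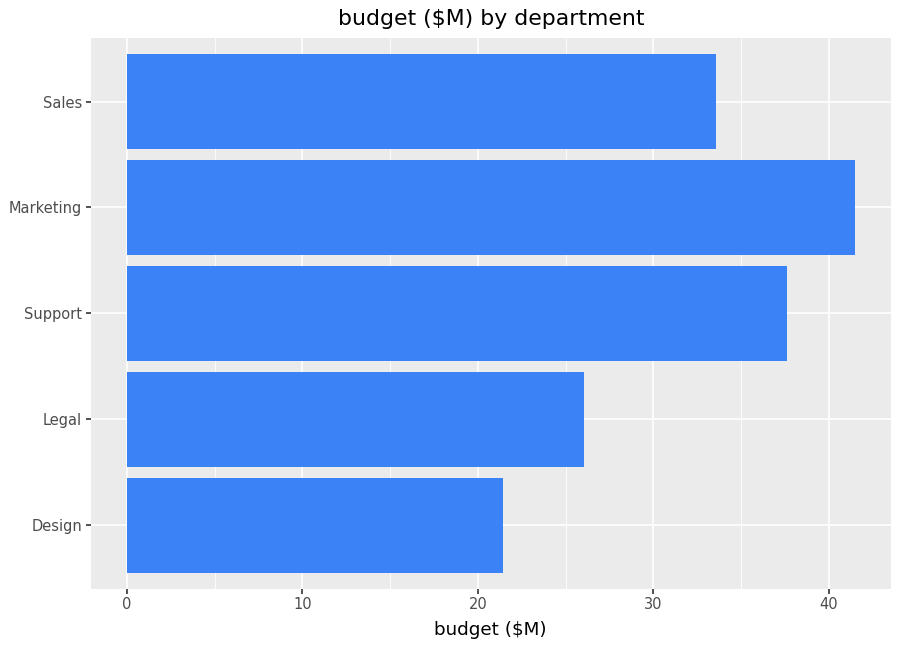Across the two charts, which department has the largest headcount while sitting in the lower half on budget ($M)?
Chart 2 median budget ($M) ≈ 35; below-median departments: Design, Legal. Among those, Design has the highest headcount (≈ 220).

Design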